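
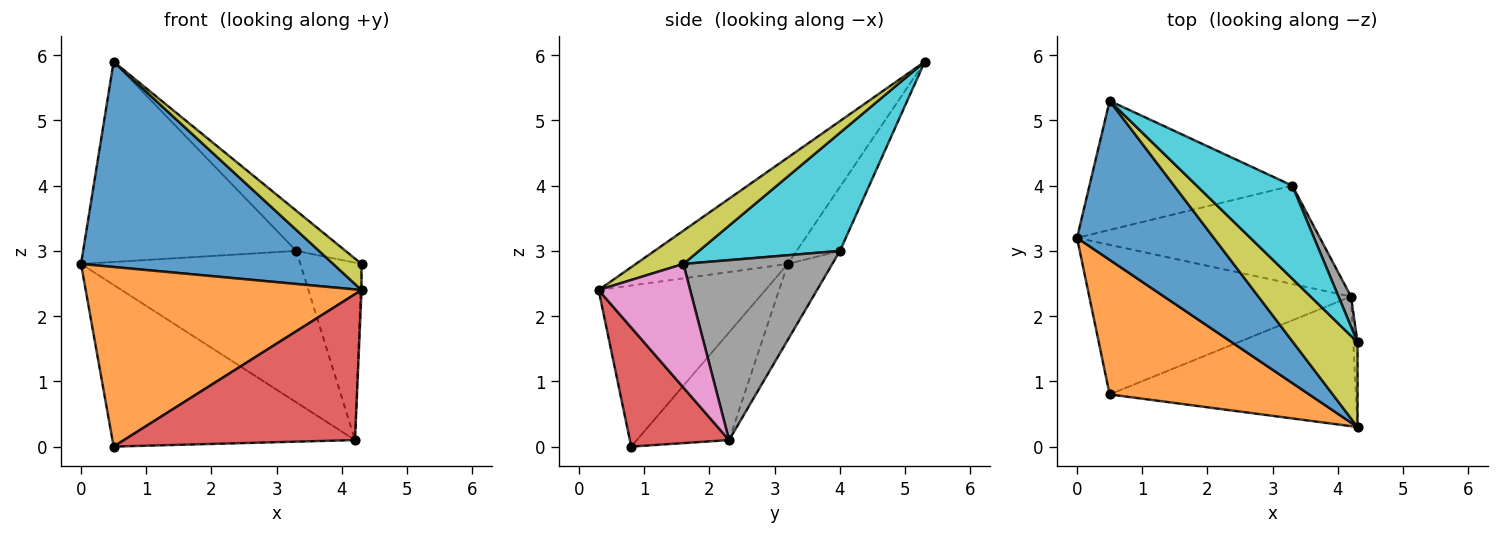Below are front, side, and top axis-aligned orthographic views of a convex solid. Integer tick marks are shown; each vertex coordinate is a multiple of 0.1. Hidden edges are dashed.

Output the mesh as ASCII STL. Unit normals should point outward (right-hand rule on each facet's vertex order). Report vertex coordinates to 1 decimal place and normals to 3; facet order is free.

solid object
 facet normal -0.430 -0.714 0.553
  outer loop
   vertex 0.5 5.3 5.9
   vertex 0.0 3.2 2.8
   vertex 4.3 0.3 2.4
  endloop
 endfacet
 facet normal -0.436 -0.720 0.540
  outer loop
   vertex 0.5 0.8 0.0
   vertex 4.3 0.3 2.4
   vertex 0.0 3.2 2.8
  endloop
 endfacet
 facet normal -0.269 0.707 -0.654
  outer loop
   vertex 4.2 2.3 0.1
   vertex 0.5 0.8 0.0
   vertex 0.0 3.2 2.8
  endloop
 endfacet
 facet normal 0.306 -0.712 -0.632
  outer loop
   vertex 4.2 2.3 0.1
   vertex 4.3 0.3 2.4
   vertex 0.5 0.8 0.0
  endloop
 endfacet
 facet normal -0.168 0.828 -0.534
  outer loop
   vertex 3.3 4.0 3.0
   vertex 0.0 3.2 2.8
   vertex 0.5 5.3 5.9
  endloop
 endfacet
 facet normal -0.168 0.827 -0.537
  outer loop
   vertex 3.3 4.0 3.0
   vertex 4.2 2.3 0.1
   vertex 0.0 3.2 2.8
  endloop
 endfacet
 facet normal 0.999 0.011 -0.034
  outer loop
   vertex 4.3 1.6 2.8
   vertex 4.3 0.3 2.4
   vertex 4.2 2.3 0.1
  endloop
 endfacet
 facet normal 0.923 0.379 0.064
  outer loop
   vertex 4.3 1.6 2.8
   vertex 4.2 2.3 0.1
   vertex 3.3 4.0 3.0
  endloop
 endfacet
 facet normal 0.442 -0.264 0.857
  outer loop
   vertex 4.3 1.6 2.8
   vertex 0.5 5.3 5.9
   vertex 4.3 0.3 2.4
  endloop
 endfacet
 facet normal 0.750 0.262 0.607
  outer loop
   vertex 4.3 1.6 2.8
   vertex 3.3 4.0 3.0
   vertex 0.5 5.3 5.9
  endloop
 endfacet
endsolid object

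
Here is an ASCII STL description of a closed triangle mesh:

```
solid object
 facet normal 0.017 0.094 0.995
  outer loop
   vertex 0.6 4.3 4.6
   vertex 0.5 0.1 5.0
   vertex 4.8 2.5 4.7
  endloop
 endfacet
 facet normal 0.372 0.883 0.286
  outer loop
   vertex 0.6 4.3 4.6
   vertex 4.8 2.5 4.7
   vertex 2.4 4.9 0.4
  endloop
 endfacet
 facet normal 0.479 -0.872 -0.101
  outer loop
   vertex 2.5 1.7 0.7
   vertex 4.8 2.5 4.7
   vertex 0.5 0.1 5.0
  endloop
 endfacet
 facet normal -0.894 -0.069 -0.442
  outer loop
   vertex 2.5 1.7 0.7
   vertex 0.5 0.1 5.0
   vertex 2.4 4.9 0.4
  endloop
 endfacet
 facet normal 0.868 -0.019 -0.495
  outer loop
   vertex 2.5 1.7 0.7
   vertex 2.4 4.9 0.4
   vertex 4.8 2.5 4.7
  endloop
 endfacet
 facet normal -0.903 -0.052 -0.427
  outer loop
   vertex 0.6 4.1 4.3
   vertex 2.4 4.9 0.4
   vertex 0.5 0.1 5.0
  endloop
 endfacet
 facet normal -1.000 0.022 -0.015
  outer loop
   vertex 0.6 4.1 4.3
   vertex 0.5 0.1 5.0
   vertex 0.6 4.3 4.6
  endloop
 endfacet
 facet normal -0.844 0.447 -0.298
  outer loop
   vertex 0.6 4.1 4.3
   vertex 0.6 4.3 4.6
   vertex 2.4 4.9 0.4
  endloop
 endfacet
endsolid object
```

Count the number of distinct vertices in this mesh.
6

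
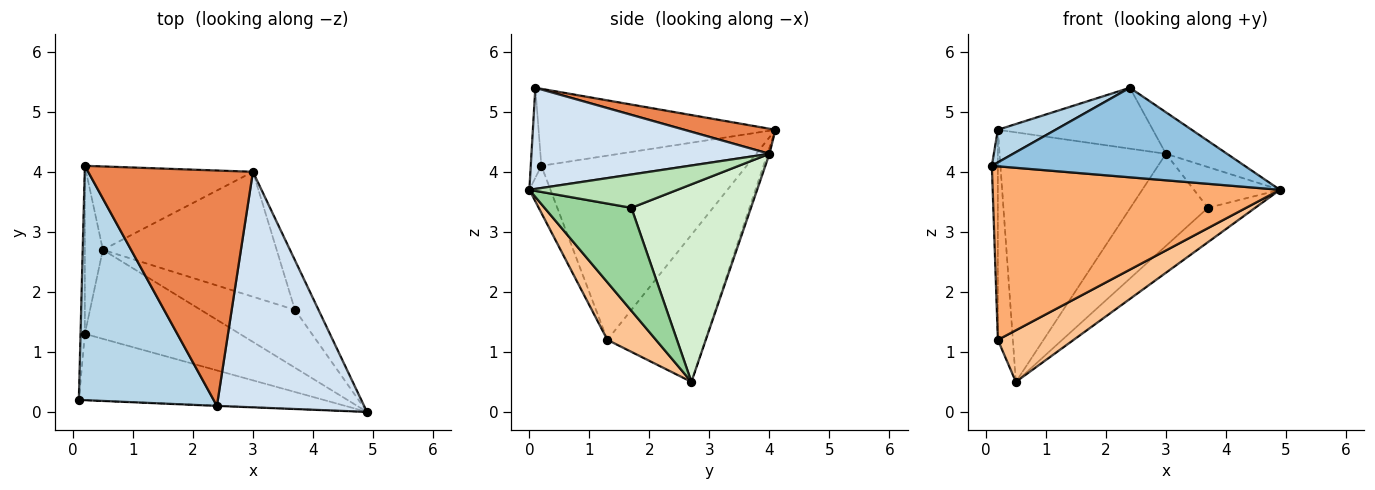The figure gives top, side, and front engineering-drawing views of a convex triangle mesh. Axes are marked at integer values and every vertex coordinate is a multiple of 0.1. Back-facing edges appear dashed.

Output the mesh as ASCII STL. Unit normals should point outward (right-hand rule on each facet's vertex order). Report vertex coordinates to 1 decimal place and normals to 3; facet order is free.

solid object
 facet normal -0.011 0.948 -0.317
  outer loop
   vertex 3.0 4.0 4.3
   vertex 0.5 2.7 0.5
   vertex 0.2 4.1 4.7
  endloop
 endfacet
 facet normal -0.042 -0.999 -0.003
  outer loop
   vertex 2.4 0.1 5.4
   vertex 0.1 0.2 4.1
   vertex 4.9 0.0 3.7
  endloop
 endfacet
 facet normal -0.492 -0.120 0.862
  outer loop
   vertex 2.4 0.1 5.4
   vertex 0.2 4.1 4.7
   vertex 0.1 0.2 4.1
  endloop
 endfacet
 facet normal 0.560 0.144 0.816
  outer loop
   vertex 2.4 0.1 5.4
   vertex 4.9 0.0 3.7
   vertex 3.0 4.0 4.3
  endloop
 endfacet
 facet normal 0.146 0.248 0.958
  outer loop
   vertex 2.4 0.1 5.4
   vertex 3.0 4.0 4.3
   vertex 0.2 4.1 4.7
  endloop
 endfacet
 facet normal -0.068 -0.932 -0.356
  outer loop
   vertex 0.2 1.3 1.2
   vertex 4.9 0.0 3.7
   vertex 0.1 0.2 4.1
  endloop
 endfacet
 facet normal 0.306 -0.477 -0.824
  outer loop
   vertex 0.2 1.3 1.2
   vertex 0.5 2.7 0.5
   vertex 4.9 0.0 3.7
  endloop
 endfacet
 facet normal -0.999 0.029 -0.023
  outer loop
   vertex 0.2 1.3 1.2
   vertex 0.1 0.2 4.1
   vertex 0.2 4.1 4.7
  endloop
 endfacet
 facet normal -0.981 0.150 -0.120
  outer loop
   vertex 0.2 1.3 1.2
   vertex 0.2 4.1 4.7
   vertex 0.5 2.7 0.5
  endloop
 endfacet
 facet normal 0.684 0.373 -0.627
  outer loop
   vertex 3.7 1.7 3.4
   vertex 4.9 0.0 3.7
   vertex 0.5 2.7 0.5
  endloop
 endfacet
 facet normal 0.738 0.429 -0.522
  outer loop
   vertex 3.7 1.7 3.4
   vertex 3.0 4.0 4.3
   vertex 4.9 0.0 3.7
  endloop
 endfacet
 facet normal 0.675 0.438 -0.594
  outer loop
   vertex 3.7 1.7 3.4
   vertex 0.5 2.7 0.5
   vertex 3.0 4.0 4.3
  endloop
 endfacet
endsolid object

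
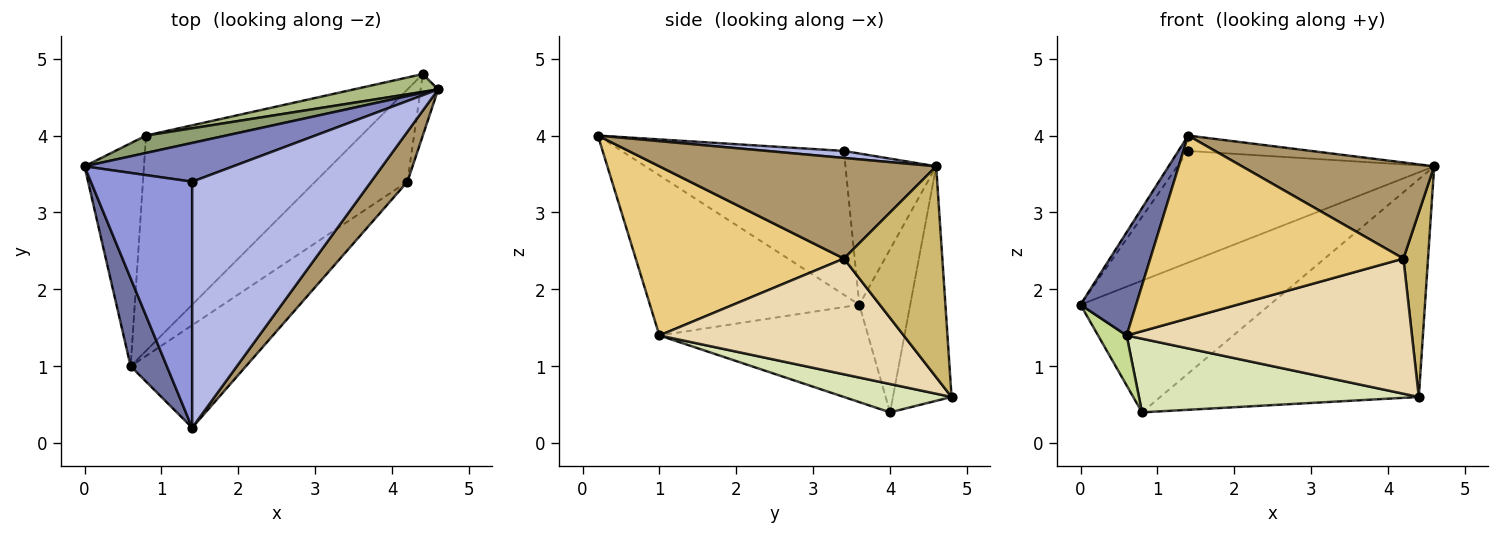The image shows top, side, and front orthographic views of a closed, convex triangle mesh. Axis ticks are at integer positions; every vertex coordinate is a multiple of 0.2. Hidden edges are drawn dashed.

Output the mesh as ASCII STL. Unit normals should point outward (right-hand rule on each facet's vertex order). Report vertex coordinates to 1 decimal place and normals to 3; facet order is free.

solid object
 facet normal -0.944 -0.251 0.213
  outer loop
   vertex 0.6 1.0 1.4
   vertex 1.4 0.2 4.0
   vertex 0.0 3.6 1.8
  endloop
 endfacet
 facet normal -0.317 0.896 0.311
  outer loop
   vertex 1.4 3.4 3.8
   vertex 4.6 4.6 3.6
   vertex 0.0 3.6 1.8
  endloop
 endfacet
 facet normal -0.817 0.036 0.576
  outer loop
   vertex 1.4 3.4 3.8
   vertex 0.0 3.6 1.8
   vertex 1.4 0.2 4.0
  endloop
 endfacet
 facet normal 0.039 0.062 0.997
  outer loop
   vertex 1.4 3.4 3.8
   vertex 1.4 0.2 4.0
   vertex 4.6 4.6 3.6
  endloop
 endfacet
 facet normal -0.258 0.958 0.126
  outer loop
   vertex 0.8 4.0 0.4
   vertex 0.0 3.6 1.8
   vertex 4.6 4.6 3.6
  endloop
 endfacet
 facet normal -0.220 0.972 0.080
  outer loop
   vertex 0.8 4.0 0.4
   vertex 4.6 4.6 3.6
   vertex 4.4 4.8 0.6
  endloop
 endfacet
 facet normal -0.848 -0.116 -0.518
  outer loop
   vertex 0.8 4.0 0.4
   vertex 0.6 1.0 1.4
   vertex 0.0 3.6 1.8
  endloop
 endfacet
 facet normal 0.124 -0.321 -0.939
  outer loop
   vertex 0.8 4.0 0.4
   vertex 4.4 4.8 0.6
   vertex 0.6 1.0 1.4
  endloop
 endfacet
 facet normal 0.787 -0.547 0.284
  outer loop
   vertex 4.2 3.4 2.4
   vertex 4.6 4.6 3.6
   vertex 1.4 0.2 4.0
  endloop
 endfacet
 facet normal 0.967 -0.242 -0.081
  outer loop
   vertex 4.2 3.4 2.4
   vertex 4.4 4.8 0.6
   vertex 4.6 4.6 3.6
  endloop
 endfacet
 facet normal 0.583 -0.709 -0.397
  outer loop
   vertex 4.2 3.4 2.4
   vertex 1.4 0.2 4.0
   vertex 0.6 1.0 1.4
  endloop
 endfacet
 facet normal 0.577 -0.674 -0.460
  outer loop
   vertex 4.2 3.4 2.4
   vertex 0.6 1.0 1.4
   vertex 4.4 4.8 0.6
  endloop
 endfacet
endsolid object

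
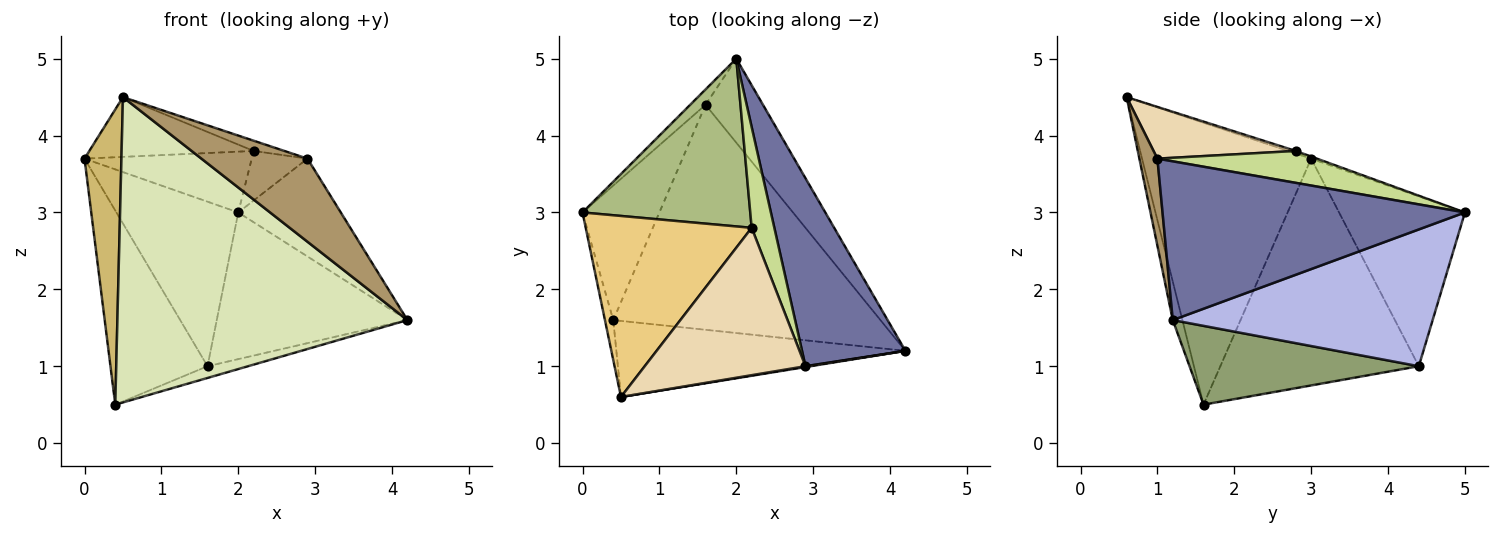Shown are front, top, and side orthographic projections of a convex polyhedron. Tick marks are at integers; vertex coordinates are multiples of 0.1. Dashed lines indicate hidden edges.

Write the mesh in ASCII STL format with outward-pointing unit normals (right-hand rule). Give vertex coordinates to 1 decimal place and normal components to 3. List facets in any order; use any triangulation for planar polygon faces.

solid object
 facet normal 0.806 0.273 0.525
  outer loop
   vertex 2.9 1.0 3.7
   vertex 4.2 1.2 1.6
   vertex 2.0 5.0 3.0
  endloop
 endfacet
 facet normal -0.717 0.694 -0.065
  outer loop
   vertex 1.6 4.4 1.0
   vertex 0.0 3.0 3.7
   vertex 2.0 5.0 3.0
  endloop
 endfacet
 facet normal -0.859 0.420 -0.291
  outer loop
   vertex 1.6 4.4 1.0
   vertex 0.4 1.6 0.5
   vertex 0.0 3.0 3.7
  endloop
 endfacet
 facet normal 0.764 0.560 -0.321
  outer loop
   vertex 1.6 4.4 1.0
   vertex 2.0 5.0 3.0
   vertex 4.2 1.2 1.6
  endloop
 endfacet
 facet normal 0.283 0.050 -0.958
  outer loop
   vertex 1.6 4.4 1.0
   vertex 4.2 1.2 1.6
   vertex 0.4 1.6 0.5
  endloop
 endfacet
 facet normal -0.012 0.341 0.940
  outer loop
   vertex 2.2 2.8 3.8
   vertex 2.0 5.0 3.0
   vertex 0.0 3.0 3.7
  endloop
 endfacet
 facet normal 0.784 0.274 0.557
  outer loop
   vertex 2.2 2.8 3.8
   vertex 2.9 1.0 3.7
   vertex 2.0 5.0 3.0
  endloop
 endfacet
 facet normal -0.032 -0.970 -0.242
  outer loop
   vertex 0.5 0.6 4.5
   vertex 0.4 1.6 0.5
   vertex 4.2 1.2 1.6
  endloop
 endfacet
 facet normal 0.168 -0.986 0.010
  outer loop
   vertex 0.5 0.6 4.5
   vertex 4.2 1.2 1.6
   vertex 2.9 1.0 3.7
  endloop
 endfacet
 facet normal -0.977 -0.213 -0.029
  outer loop
   vertex 0.5 0.6 4.5
   vertex 0.0 3.0 3.7
   vertex 0.4 1.6 0.5
  endloop
 endfacet
 facet normal -0.015 0.313 0.949
  outer loop
   vertex 0.5 0.6 4.5
   vertex 2.2 2.8 3.8
   vertex 0.0 3.0 3.7
  endloop
 endfacet
 facet normal 0.306 0.066 0.950
  outer loop
   vertex 0.5 0.6 4.5
   vertex 2.9 1.0 3.7
   vertex 2.2 2.8 3.8
  endloop
 endfacet
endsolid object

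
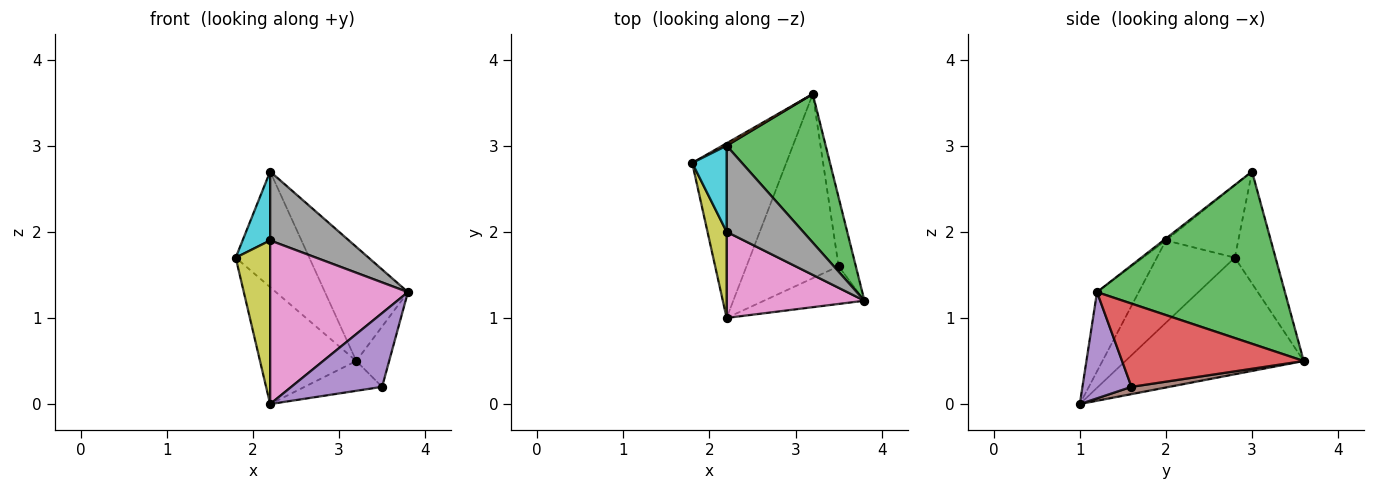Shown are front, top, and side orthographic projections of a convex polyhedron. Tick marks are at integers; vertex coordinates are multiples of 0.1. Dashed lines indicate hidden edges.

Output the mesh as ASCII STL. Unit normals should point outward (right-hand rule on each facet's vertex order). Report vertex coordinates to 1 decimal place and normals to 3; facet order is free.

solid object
 facet normal -0.718 0.387 -0.579
  outer loop
   vertex 2.2 1.0 0.0
   vertex 1.8 2.8 1.7
   vertex 3.2 3.6 0.5
  endloop
 endfacet
 facet normal -0.484 0.875 0.019
  outer loop
   vertex 2.2 3.0 2.7
   vertex 3.2 3.6 0.5
   vertex 1.8 2.8 1.7
  endloop
 endfacet
 facet normal 0.810 0.358 0.466
  outer loop
   vertex 2.2 3.0 2.7
   vertex 3.8 1.2 1.3
   vertex 3.2 3.6 0.5
  endloop
 endfacet
 facet normal 0.964 0.175 -0.199
  outer loop
   vertex 3.5 1.6 0.2
   vertex 3.2 3.6 0.5
   vertex 3.8 1.2 1.3
  endloop
 endfacet
 facet normal 0.433 -0.802 -0.410
  outer loop
   vertex 3.5 1.6 0.2
   vertex 3.8 1.2 1.3
   vertex 2.2 1.0 0.0
  endloop
 endfacet
 facet normal 0.078 0.159 -0.984
  outer loop
   vertex 3.5 1.6 0.2
   vertex 2.2 1.0 0.0
   vertex 3.2 3.6 0.5
  endloop
 endfacet
 facet normal -0.259 -0.855 0.450
  outer loop
   vertex 2.2 2.0 1.9
   vertex 2.2 1.0 0.0
   vertex 3.8 1.2 1.3
  endloop
 endfacet
 facet normal -0.020 -0.625 0.781
  outer loop
   vertex 2.2 2.0 1.9
   vertex 3.8 1.2 1.3
   vertex 2.2 3.0 2.7
  endloop
 endfacet
 facet normal -0.895 -0.395 0.208
  outer loop
   vertex 2.2 2.0 1.9
   vertex 1.8 2.8 1.7
   vertex 2.2 1.0 0.0
  endloop
 endfacet
 facet normal -0.854 -0.325 0.407
  outer loop
   vertex 2.2 2.0 1.9
   vertex 2.2 3.0 2.7
   vertex 1.8 2.8 1.7
  endloop
 endfacet
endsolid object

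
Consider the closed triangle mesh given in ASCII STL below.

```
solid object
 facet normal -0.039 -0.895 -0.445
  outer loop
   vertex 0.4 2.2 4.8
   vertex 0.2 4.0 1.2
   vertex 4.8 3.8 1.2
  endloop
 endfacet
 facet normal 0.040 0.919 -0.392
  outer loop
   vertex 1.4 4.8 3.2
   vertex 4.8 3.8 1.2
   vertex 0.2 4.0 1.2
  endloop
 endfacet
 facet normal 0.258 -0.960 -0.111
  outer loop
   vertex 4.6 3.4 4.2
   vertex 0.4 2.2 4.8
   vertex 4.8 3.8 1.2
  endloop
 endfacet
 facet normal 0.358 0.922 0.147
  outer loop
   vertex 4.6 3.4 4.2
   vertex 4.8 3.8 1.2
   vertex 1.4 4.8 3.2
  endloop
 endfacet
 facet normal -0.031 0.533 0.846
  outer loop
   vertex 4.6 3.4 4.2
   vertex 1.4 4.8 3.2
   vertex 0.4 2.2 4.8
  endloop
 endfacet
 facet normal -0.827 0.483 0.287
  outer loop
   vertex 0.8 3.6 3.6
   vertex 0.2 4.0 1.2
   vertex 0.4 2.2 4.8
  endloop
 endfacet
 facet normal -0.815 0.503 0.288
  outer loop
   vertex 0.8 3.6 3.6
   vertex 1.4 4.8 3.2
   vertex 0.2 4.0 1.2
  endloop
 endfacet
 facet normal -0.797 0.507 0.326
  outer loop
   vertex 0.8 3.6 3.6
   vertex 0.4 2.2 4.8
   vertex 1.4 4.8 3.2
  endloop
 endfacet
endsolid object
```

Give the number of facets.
8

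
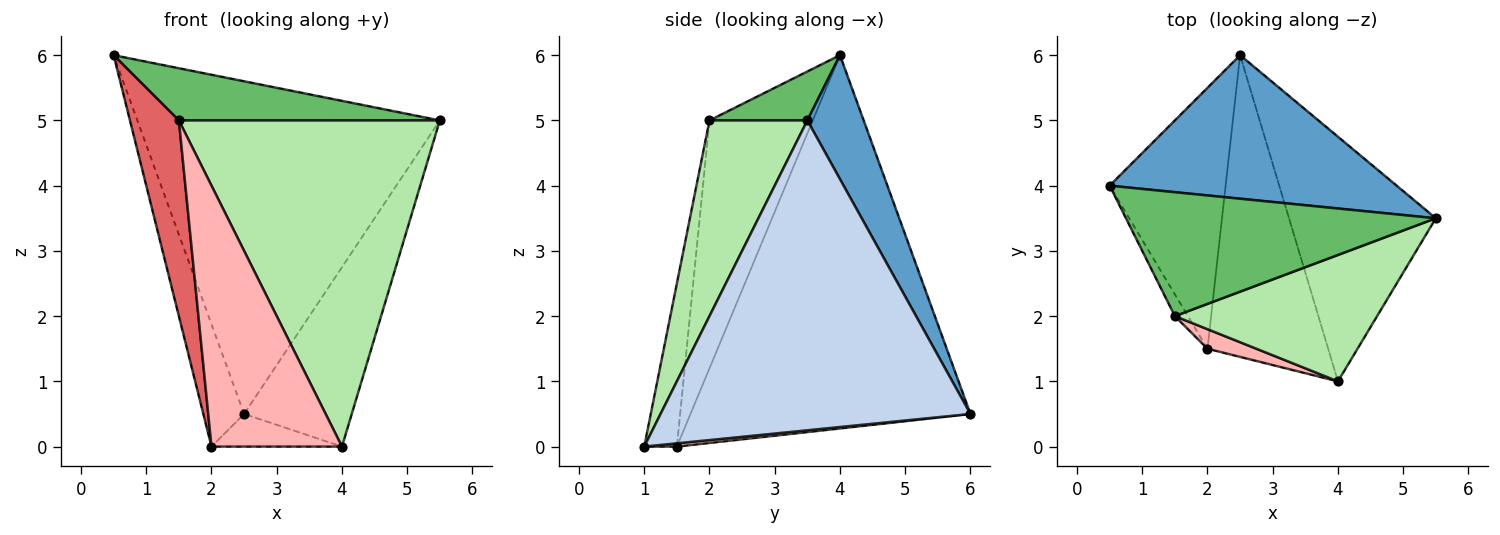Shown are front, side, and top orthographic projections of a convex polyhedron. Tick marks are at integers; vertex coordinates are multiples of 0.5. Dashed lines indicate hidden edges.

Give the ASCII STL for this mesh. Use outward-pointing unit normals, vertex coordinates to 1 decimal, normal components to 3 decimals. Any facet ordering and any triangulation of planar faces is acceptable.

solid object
 facet normal 0.169 0.905 0.390
  outer loop
   vertex 2.5 6.0 0.5
   vertex 0.5 4.0 6.0
   vertex 5.5 3.5 5.0
  endloop
 endfacet
 facet normal 0.862 0.300 -0.408
  outer loop
   vertex 2.5 6.0 0.5
   vertex 5.5 3.5 5.0
   vertex 4.0 1.0 0.0
  endloop
 endfacet
 facet normal -0.946 0.138 -0.294
  outer loop
   vertex 2.0 1.5 0.0
   vertex 0.5 4.0 6.0
   vertex 2.5 6.0 0.5
  endloop
 endfacet
 facet normal 0.027 0.107 -0.994
  outer loop
   vertex 2.0 1.5 0.0
   vertex 2.5 6.0 0.5
   vertex 4.0 1.0 0.0
  endloop
 endfacet
 facet normal 0.144 -0.384 0.912
  outer loop
   vertex 1.5 2.0 5.0
   vertex 5.5 3.5 5.0
   vertex 0.5 4.0 6.0
  endloop
 endfacet
 facet normal 0.330 -0.880 0.341
  outer loop
   vertex 1.5 2.0 5.0
   vertex 4.0 1.0 0.0
   vertex 5.5 3.5 5.0
  endloop
 endfacet
 facet normal -0.903 -0.428 -0.048
  outer loop
   vertex 1.5 2.0 5.0
   vertex 0.5 4.0 6.0
   vertex 2.0 1.5 0.0
  endloop
 endfacet
 facet normal -0.242 -0.968 0.073
  outer loop
   vertex 1.5 2.0 5.0
   vertex 2.0 1.5 0.0
   vertex 4.0 1.0 0.0
  endloop
 endfacet
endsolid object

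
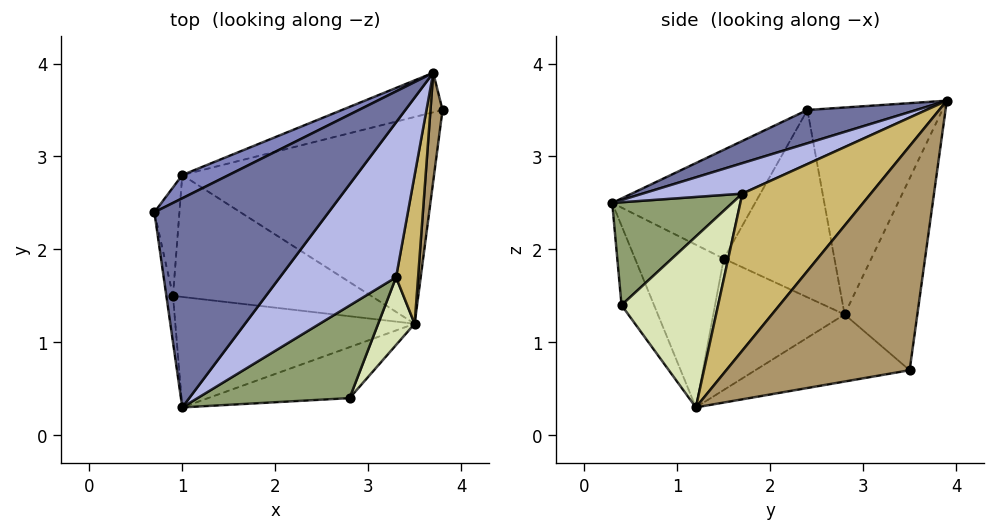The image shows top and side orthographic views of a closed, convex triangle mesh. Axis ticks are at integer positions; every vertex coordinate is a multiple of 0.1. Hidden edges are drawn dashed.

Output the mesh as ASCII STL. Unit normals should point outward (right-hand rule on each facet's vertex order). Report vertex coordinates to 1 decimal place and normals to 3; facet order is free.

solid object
 facet normal 0.172 -0.403 0.899
  outer loop
   vertex 3.7 3.9 3.6
   vertex 0.7 2.4 3.5
   vertex 1.0 0.3 2.5
  endloop
 endfacet
 facet normal -0.448 0.889 0.101
  outer loop
   vertex 1.0 2.8 1.3
   vertex 0.7 2.4 3.5
   vertex 3.7 3.9 3.6
  endloop
 endfacet
 facet normal -0.268 0.953 -0.141
  outer loop
   vertex 1.0 2.8 1.3
   vertex 3.7 3.9 3.6
   vertex 3.8 3.5 0.7
  endloop
 endfacet
 facet normal 0.228 -0.437 0.870
  outer loop
   vertex 3.3 1.7 2.6
   vertex 3.7 3.9 3.6
   vertex 1.0 0.3 2.5
  endloop
 endfacet
 facet normal 0.400 -0.700 0.591
  outer loop
   vertex 3.3 1.7 2.6
   vertex 1.0 0.3 2.5
   vertex 2.8 0.4 1.4
  endloop
 endfacet
 facet normal -0.388 -0.610 -0.691
  outer loop
   vertex 3.5 1.2 0.3
   vertex 2.8 0.4 1.4
   vertex 1.0 0.3 2.5
  endloop
 endfacet
 facet normal -0.252 0.198 -0.947
  outer loop
   vertex 3.5 1.2 0.3
   vertex 1.0 2.8 1.3
   vertex 3.8 3.5 0.7
  endloop
 endfacet
 facet normal 0.850 -0.494 0.181
  outer loop
   vertex 3.5 1.2 0.3
   vertex 3.3 1.7 2.6
   vertex 2.8 0.4 1.4
  endloop
 endfacet
 facet normal 0.989 -0.138 0.053
  outer loop
   vertex 3.5 1.2 0.3
   vertex 3.8 3.5 0.7
   vertex 3.7 3.9 3.6
  endloop
 endfacet
 facet normal 0.962 -0.236 0.135
  outer loop
   vertex 3.5 1.2 0.3
   vertex 3.7 3.9 3.6
   vertex 3.3 1.7 2.6
  endloop
 endfacet
 facet normal -0.511 -0.418 -0.751
  outer loop
   vertex 0.9 1.5 1.9
   vertex 3.5 1.2 0.3
   vertex 1.0 0.3 2.5
  endloop
 endfacet
 facet normal -0.523 -0.324 -0.789
  outer loop
   vertex 0.9 1.5 1.9
   vertex 1.0 2.8 1.3
   vertex 3.5 1.2 0.3
  endloop
 endfacet
 facet normal -0.992 -0.113 -0.060
  outer loop
   vertex 0.9 1.5 1.9
   vertex 1.0 0.3 2.5
   vertex 0.7 2.4 3.5
  endloop
 endfacet
 facet normal -0.991 0.015 -0.132
  outer loop
   vertex 0.9 1.5 1.9
   vertex 0.7 2.4 3.5
   vertex 1.0 2.8 1.3
  endloop
 endfacet
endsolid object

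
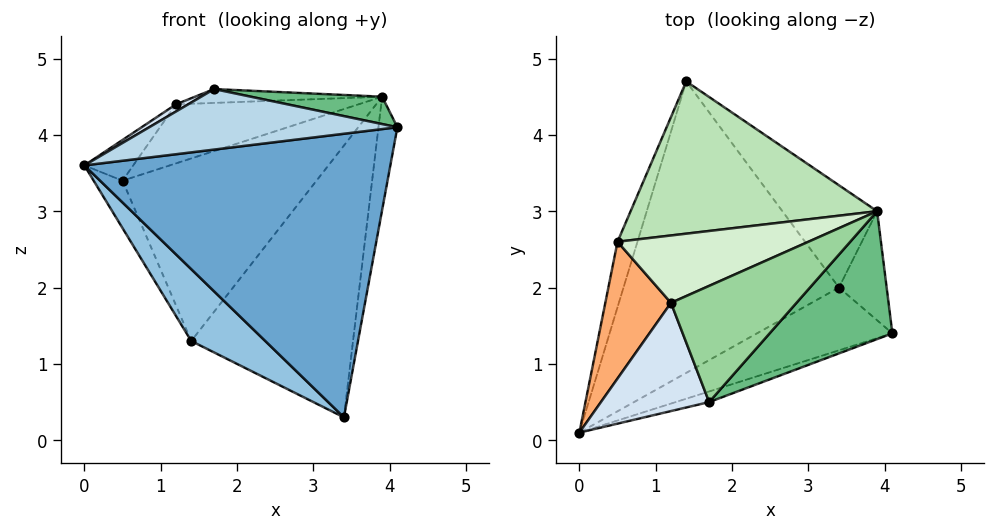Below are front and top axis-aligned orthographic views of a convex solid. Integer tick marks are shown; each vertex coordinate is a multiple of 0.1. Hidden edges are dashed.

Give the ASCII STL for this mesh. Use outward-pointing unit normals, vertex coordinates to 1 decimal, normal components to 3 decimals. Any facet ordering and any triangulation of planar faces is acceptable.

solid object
 facet normal 0.318 -0.926 -0.205
  outer loop
   vertex 3.4 2.0 0.3
   vertex 4.1 1.4 4.1
   vertex 0.0 0.1 3.6
  endloop
 endfacet
 facet normal -0.629 -0.186 -0.755
  outer loop
   vertex 3.4 2.0 0.3
   vertex 0.0 0.1 3.6
   vertex 1.4 4.7 1.3
  endloop
 endfacet
 facet normal 0.316 -0.934 -0.164
  outer loop
   vertex 1.7 0.5 4.6
   vertex 0.0 0.1 3.6
   vertex 4.1 1.4 4.1
  endloop
 endfacet
 facet normal -0.496 -0.058 0.866
  outer loop
   vertex 1.7 0.5 4.6
   vertex 1.2 1.8 4.4
   vertex 0.0 0.1 3.6
  endloop
 endfacet
 facet normal -0.956 0.172 -0.238
  outer loop
   vertex 0.5 2.6 3.4
   vertex 1.4 4.7 1.3
   vertex 0.0 0.1 3.6
  endloop
 endfacet
 facet normal -0.722 0.197 0.663
  outer loop
   vertex 0.5 2.6 3.4
   vertex 0.0 0.1 3.6
   vertex 1.2 1.8 4.4
  endloop
 endfacet
 facet normal 0.975 0.160 -0.154
  outer loop
   vertex 3.9 3.0 4.5
   vertex 4.1 1.4 4.1
   vertex 3.4 2.0 0.3
  endloop
 endfacet
 facet normal 0.736 0.634 -0.238
  outer loop
   vertex 3.9 3.0 4.5
   vertex 3.4 2.0 0.3
   vertex 1.4 4.7 1.3
  endloop
 endfacet
 facet normal 0.272 -0.201 0.941
  outer loop
   vertex 3.9 3.0 4.5
   vertex 1.7 0.5 4.6
   vertex 4.1 1.4 4.1
  endloop
 endfacet
 facet normal -0.089 0.118 0.989
  outer loop
   vertex 3.9 3.0 4.5
   vertex 1.2 1.8 4.4
   vertex 1.7 0.5 4.6
  endloop
 endfacet
 facet normal -0.285 0.736 0.614
  outer loop
   vertex 3.9 3.0 4.5
   vertex 1.4 4.7 1.3
   vertex 0.5 2.6 3.4
  endloop
 endfacet
 facet normal -0.305 0.628 0.716
  outer loop
   vertex 3.9 3.0 4.5
   vertex 0.5 2.6 3.4
   vertex 1.2 1.8 4.4
  endloop
 endfacet
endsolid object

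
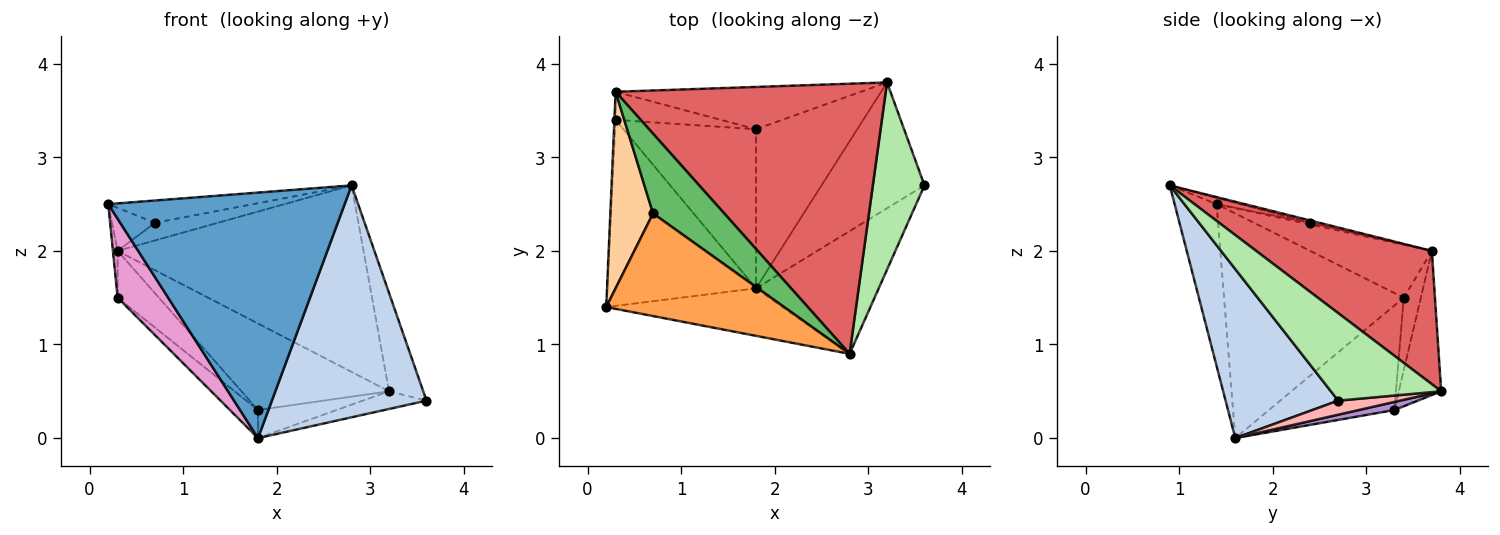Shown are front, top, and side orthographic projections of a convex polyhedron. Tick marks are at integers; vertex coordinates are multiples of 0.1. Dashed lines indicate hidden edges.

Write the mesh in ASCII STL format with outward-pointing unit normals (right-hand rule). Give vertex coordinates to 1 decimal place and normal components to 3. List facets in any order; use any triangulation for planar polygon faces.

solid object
 facet normal -0.172 -0.967 -0.187
  outer loop
   vertex 1.8 1.6 0.0
   vertex 2.8 0.9 2.7
   vertex 0.2 1.4 2.5
  endloop
 endfacet
 facet normal 0.541 -0.743 -0.393
  outer loop
   vertex 1.8 1.6 0.0
   vertex 3.6 2.7 0.4
   vertex 2.8 0.9 2.7
  endloop
 endfacet
 facet normal -0.034 0.212 0.977
  outer loop
   vertex 0.7 2.4 2.3
   vertex 0.2 1.4 2.5
   vertex 2.8 0.9 2.7
  endloop
 endfacet
 facet normal -0.037 0.214 0.976
  outer loop
   vertex 0.7 2.4 2.3
   vertex 0.3 3.7 2.0
   vertex 0.2 1.4 2.5
  endloop
 endfacet
 facet normal -0.032 0.215 0.976
  outer loop
   vertex 0.7 2.4 2.3
   vertex 2.8 0.9 2.7
   vertex 0.3 3.7 2.0
  endloop
 endfacet
 facet normal 0.832 0.258 0.491
  outer loop
   vertex 3.2 3.8 0.5
   vertex 2.8 0.9 2.7
   vertex 3.6 2.7 0.4
  endloop
 endfacet
 facet normal 0.376 0.526 0.762
  outer loop
   vertex 3.2 3.8 0.5
   vertex 0.3 3.7 2.0
   vertex 2.8 0.9 2.7
  endloop
 endfacet
 facet normal 0.134 0.138 -0.981
  outer loop
   vertex 3.2 3.8 0.5
   vertex 3.6 2.7 0.4
   vertex 1.8 1.6 0.0
  endloop
 endfacet
 facet normal 0.078 0.173 -0.982
  outer loop
   vertex 1.8 3.3 0.3
   vertex 3.2 3.8 0.5
   vertex 1.8 1.6 0.0
  endloop
 endfacet
 facet normal -0.250 0.870 -0.425
  outer loop
   vertex 1.8 3.3 0.3
   vertex 0.3 3.7 2.0
   vertex 3.2 3.8 0.5
  endloop
 endfacet
 facet normal -0.613 0.137 -0.778
  outer loop
   vertex 0.3 3.4 1.5
   vertex 1.8 3.3 0.3
   vertex 1.8 1.6 0.0
  endloop
 endfacet
 facet normal -0.334 0.808 -0.485
  outer loop
   vertex 0.3 3.4 1.5
   vertex 0.3 3.7 2.0
   vertex 1.8 3.3 0.3
  endloop
 endfacet
 facet normal -0.812 -0.228 -0.538
  outer loop
   vertex 0.3 3.4 1.5
   vertex 1.8 1.6 0.0
   vertex 0.2 1.4 2.5
  endloop
 endfacet
 facet normal -0.999 0.038 -0.023
  outer loop
   vertex 0.3 3.4 1.5
   vertex 0.2 1.4 2.5
   vertex 0.3 3.7 2.0
  endloop
 endfacet
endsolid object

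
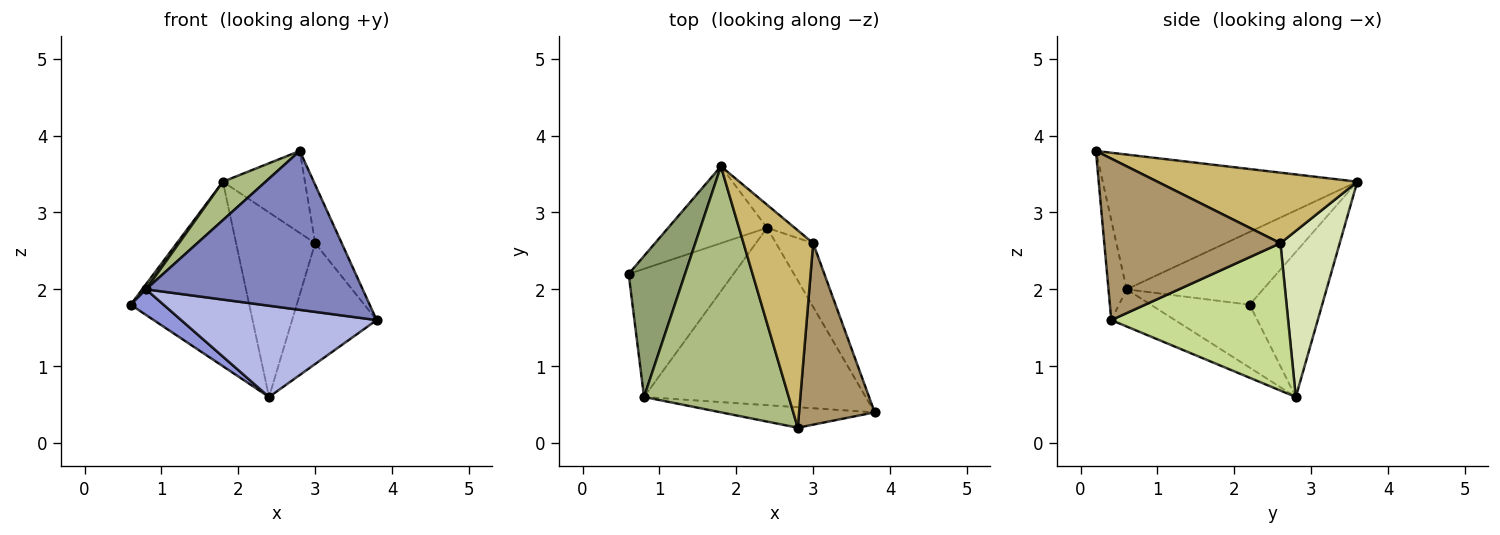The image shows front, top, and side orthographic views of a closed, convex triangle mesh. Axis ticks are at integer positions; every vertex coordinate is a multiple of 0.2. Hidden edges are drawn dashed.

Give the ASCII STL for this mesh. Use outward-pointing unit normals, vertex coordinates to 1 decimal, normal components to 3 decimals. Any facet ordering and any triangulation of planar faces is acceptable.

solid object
 facet normal -0.491 0.804 -0.335
  outer loop
   vertex 2.4 2.8 0.6
   vertex 0.6 2.2 1.8
   vertex 1.8 3.6 3.4
  endloop
 endfacet
 facet normal -0.083 -0.988 -0.128
  outer loop
   vertex 0.8 0.6 2.0
   vertex 3.8 0.4 1.6
   vertex 2.8 0.2 3.8
  endloop
 endfacet
 facet normal -0.507 -0.169 -0.845
  outer loop
   vertex 0.8 0.6 2.0
   vertex 0.6 2.2 1.8
   vertex 2.4 2.8 0.6
  endloop
 endfacet
 facet normal -0.147 -0.452 -0.880
  outer loop
   vertex 0.8 0.6 2.0
   vertex 2.4 2.8 0.6
   vertex 3.8 0.4 1.6
  endloop
 endfacet
 facet normal -0.790 -0.022 0.612
  outer loop
   vertex 0.8 0.6 2.0
   vertex 1.8 3.6 3.4
   vertex 0.6 2.2 1.8
  endloop
 endfacet
 facet normal -0.677 -0.114 0.727
  outer loop
   vertex 0.8 0.6 2.0
   vertex 2.8 0.2 3.8
   vertex 1.8 3.6 3.4
  endloop
 endfacet
 facet normal 0.880 0.421 -0.222
  outer loop
   vertex 3.0 2.6 2.6
   vertex 3.8 0.4 1.6
   vertex 2.4 2.8 0.6
  endloop
 endfacet
 facet normal 0.597 0.796 -0.100
  outer loop
   vertex 3.0 2.6 2.6
   vertex 2.4 2.8 0.6
   vertex 1.8 3.6 3.4
  endloop
 endfacet
 facet normal 0.897 0.135 0.420
  outer loop
   vertex 3.0 2.6 2.6
   vertex 2.8 0.2 3.8
   vertex 3.8 0.4 1.6
  endloop
 endfacet
 facet normal 0.683 0.280 0.674
  outer loop
   vertex 3.0 2.6 2.6
   vertex 1.8 3.6 3.4
   vertex 2.8 0.2 3.8
  endloop
 endfacet
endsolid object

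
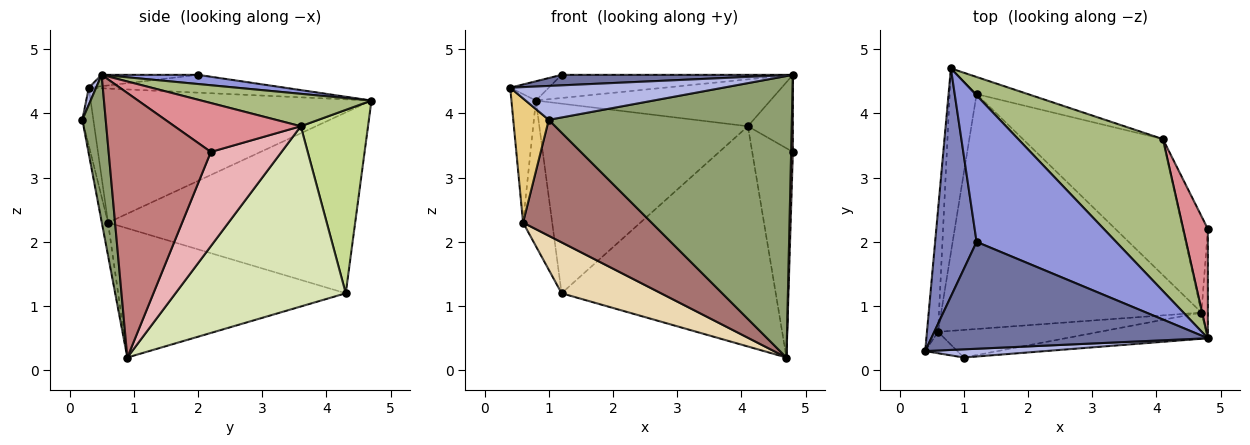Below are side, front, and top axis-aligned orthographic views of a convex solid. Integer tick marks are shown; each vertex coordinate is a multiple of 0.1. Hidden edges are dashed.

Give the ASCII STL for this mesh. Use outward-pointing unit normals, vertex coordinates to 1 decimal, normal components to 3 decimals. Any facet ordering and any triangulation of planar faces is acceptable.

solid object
 facet normal -0.041 -0.098 0.994
  outer loop
   vertex 1.2 2.0 4.6
   vertex 0.4 0.3 4.4
   vertex 4.8 0.5 4.6
  endloop
 endfacet
 facet normal -0.394 0.077 0.916
  outer loop
   vertex 1.2 2.0 4.6
   vertex 0.8 4.7 4.2
   vertex 0.4 0.3 4.4
  endloop
 endfacet
 facet normal 0.065 0.156 0.986
  outer loop
   vertex 1.2 2.0 4.6
   vertex 4.8 0.5 4.6
   vertex 0.8 4.7 4.2
  endloop
 endfacet
 facet normal 0.034 -0.972 0.235
  outer loop
   vertex 1.0 0.2 3.9
   vertex 4.8 0.5 4.6
   vertex 0.4 0.3 4.4
  endloop
 endfacet
 facet normal 0.095 -0.991 -0.092
  outer loop
   vertex 1.0 0.2 3.9
   vertex 4.7 0.9 0.2
   vertex 4.8 0.5 4.6
  endloop
 endfacet
 facet normal 0.209 0.288 0.934
  outer loop
   vertex 4.1 3.6 3.8
   vertex 0.8 4.7 4.2
   vertex 4.8 0.5 4.6
  endloop
 endfacet
 facet normal 0.306 0.948 -0.086
  outer loop
   vertex 4.1 3.6 3.8
   vertex 1.2 4.3 1.2
   vertex 0.8 4.7 4.2
  endloop
 endfacet
 facet normal 0.560 0.705 -0.435
  outer loop
   vertex 4.1 3.6 3.8
   vertex 4.7 0.9 0.2
   vertex 1.2 4.3 1.2
  endloop
 endfacet
 facet normal -0.993 0.087 -0.082
  outer loop
   vertex 0.6 0.6 2.3
   vertex 0.4 0.3 4.4
   vertex 0.8 4.7 4.2
  endloop
 endfacet
 facet normal -0.982 0.116 -0.146
  outer loop
   vertex 0.6 0.6 2.3
   vertex 0.8 4.7 4.2
   vertex 1.2 4.3 1.2
  endloop
 endfacet
 facet normal -0.292 -0.942 -0.162
  outer loop
   vertex 0.6 0.6 2.3
   vertex 1.0 0.2 3.9
   vertex 0.4 0.3 4.4
  endloop
 endfacet
 facet normal -0.436 -0.191 -0.879
  outer loop
   vertex 0.6 0.6 2.3
   vertex 1.2 4.3 1.2
   vertex 4.7 0.9 0.2
  endloop
 endfacet
 facet normal -0.047 -0.972 -0.231
  outer loop
   vertex 0.6 0.6 2.3
   vertex 4.7 0.9 0.2
   vertex 1.0 0.2 3.9
  endloop
 endfacet
 facet normal 1.000 -0.017 -0.024
  outer loop
   vertex 4.8 2.2 3.4
   vertex 4.8 0.5 4.6
   vertex 4.7 0.9 0.2
  endloop
 endfacet
 facet normal 0.851 0.303 0.429
  outer loop
   vertex 4.8 2.2 3.4
   vertex 4.1 3.6 3.8
   vertex 4.8 0.5 4.6
  endloop
 endfacet
 facet normal 0.845 0.486 -0.224
  outer loop
   vertex 4.8 2.2 3.4
   vertex 4.7 0.9 0.2
   vertex 4.1 3.6 3.8
  endloop
 endfacet
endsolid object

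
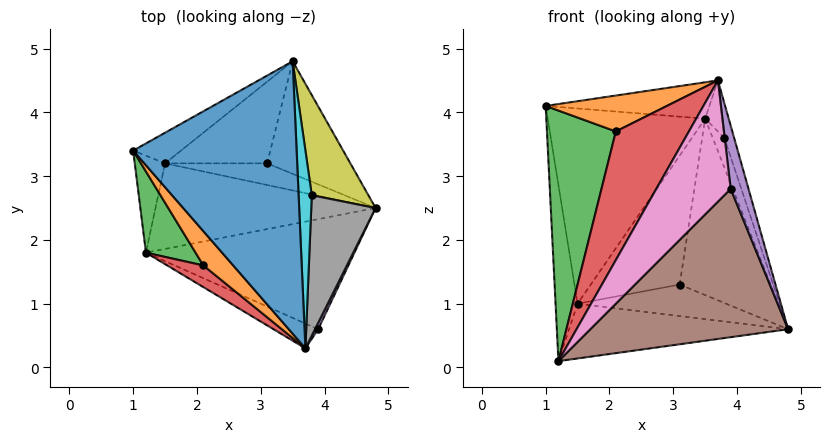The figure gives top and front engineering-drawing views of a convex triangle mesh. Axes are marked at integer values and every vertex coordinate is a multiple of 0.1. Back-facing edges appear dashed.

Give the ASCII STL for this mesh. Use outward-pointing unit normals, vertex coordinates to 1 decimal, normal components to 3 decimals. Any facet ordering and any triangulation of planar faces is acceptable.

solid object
 facet normal 0.005 0.132 0.991
  outer loop
   vertex 3.5 4.8 3.9
   vertex 1.0 3.4 4.1
   vertex 3.7 0.3 4.5
  endloop
 endfacet
 facet normal -0.682 -0.529 0.505
  outer loop
   vertex 2.1 1.6 3.7
   vertex 3.7 0.3 4.5
   vertex 1.0 3.4 4.1
  endloop
 endfacet
 facet normal -0.822 -0.541 0.175
  outer loop
   vertex 2.1 1.6 3.7
   vertex 1.0 3.4 4.1
   vertex 1.2 1.8 0.1
  endloop
 endfacet
 facet normal -0.662 -0.739 0.125
  outer loop
   vertex 2.1 1.6 3.7
   vertex 1.2 1.8 0.1
   vertex 3.7 0.3 4.5
  endloop
 endfacet
 facet normal 0.920 -0.390 0.039
  outer loop
   vertex 3.9 0.6 2.8
   vertex 4.8 2.5 0.6
   vertex 3.7 0.3 4.5
  endloop
 endfacet
 facet normal 0.232 -0.781 -0.580
  outer loop
   vertex 3.9 0.6 2.8
   vertex 1.2 1.8 0.1
   vertex 4.8 2.5 0.6
  endloop
 endfacet
 facet normal -0.229 -0.954 -0.195
  outer loop
   vertex 3.9 0.6 2.8
   vertex 3.7 0.3 4.5
   vertex 1.2 1.8 0.1
  endloop
 endfacet
 facet normal 0.947 0.077 0.311
  outer loop
   vertex 3.8 2.7 3.6
   vertex 3.7 0.3 4.5
   vertex 4.8 2.5 0.6
  endloop
 endfacet
 facet normal 0.947 0.091 0.309
  outer loop
   vertex 3.8 2.7 3.6
   vertex 4.8 2.5 0.6
   vertex 3.5 4.8 3.9
  endloop
 endfacet
 facet normal 0.938 0.086 0.334
  outer loop
   vertex 3.8 2.7 3.6
   vertex 3.5 4.8 3.9
   vertex 3.7 0.3 4.5
  endloop
 endfacet
 facet normal 0.012 0.539 -0.842
  outer loop
   vertex 1.5 3.2 1.0
   vertex 4.8 2.5 0.6
   vertex 1.2 1.8 0.1
  endloop
 endfacet
 facet normal -0.935 0.310 -0.171
  outer loop
   vertex 1.5 3.2 1.0
   vertex 1.2 1.8 0.1
   vertex 1.0 3.4 4.1
  endloop
 endfacet
 facet normal -0.492 0.860 -0.135
  outer loop
   vertex 1.5 3.2 1.0
   vertex 1.0 3.4 4.1
   vertex 3.5 4.8 3.9
  endloop
 endfacet
 facet normal 0.125 0.836 -0.534
  outer loop
   vertex 3.1 3.2 1.3
   vertex 3.5 4.8 3.9
   vertex 4.8 2.5 0.6
  endloop
 endfacet
 facet normal 0.106 0.820 -0.563
  outer loop
   vertex 3.1 3.2 1.3
   vertex 4.8 2.5 0.6
   vertex 1.5 3.2 1.0
  endloop
 endfacet
 facet normal 0.100 0.840 -0.533
  outer loop
   vertex 3.1 3.2 1.3
   vertex 1.5 3.2 1.0
   vertex 3.5 4.8 3.9
  endloop
 endfacet
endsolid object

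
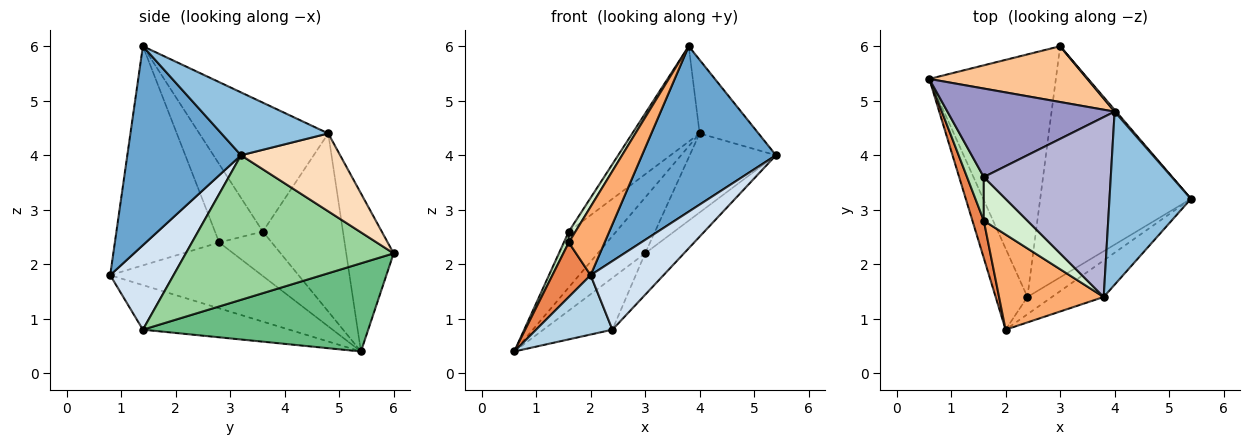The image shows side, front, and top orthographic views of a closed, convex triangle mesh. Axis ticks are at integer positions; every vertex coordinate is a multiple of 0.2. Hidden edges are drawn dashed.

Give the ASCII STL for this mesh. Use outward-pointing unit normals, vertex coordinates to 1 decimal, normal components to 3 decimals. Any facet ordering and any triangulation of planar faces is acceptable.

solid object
 facet normal 0.638 -0.752 -0.166
  outer loop
   vertex 3.8 1.4 6.0
   vertex 2.0 0.8 1.8
   vertex 5.4 3.2 4.0
  endloop
 endfacet
 facet normal 0.579 0.319 0.750
  outer loop
   vertex 4.0 4.8 4.4
   vertex 3.8 1.4 6.0
   vertex 5.4 3.2 4.0
  endloop
 endfacet
 facet normal -0.750 -0.391 -0.534
  outer loop
   vertex 2.4 1.4 0.8
   vertex 2.0 0.8 1.8
   vertex 0.6 5.4 0.4
  endloop
 endfacet
 facet normal 0.644 -0.741 -0.187
  outer loop
   vertex 2.4 1.4 0.8
   vertex 5.4 3.2 4.0
   vertex 2.0 0.8 1.8
  endloop
 endfacet
 facet normal -0.956 -0.241 0.165
  outer loop
   vertex 1.6 2.8 2.4
   vertex 0.6 5.4 0.4
   vertex 2.0 0.8 1.8
  endloop
 endfacet
 facet normal -0.862 -0.296 0.412
  outer loop
   vertex 1.6 2.8 2.4
   vertex 2.0 0.8 1.8
   vertex 3.8 1.4 6.0
  endloop
 endfacet
 facet normal -0.577 0.577 0.577
  outer loop
   vertex 3.0 6.0 2.2
   vertex 0.6 5.4 0.4
   vertex 4.0 4.8 4.4
  endloop
 endfacet
 facet normal 0.754 0.656 0.015
  outer loop
   vertex 3.0 6.0 2.2
   vertex 4.0 4.8 4.4
   vertex 5.4 3.2 4.0
  endloop
 endfacet
 facet normal 0.563 0.173 -0.808
  outer loop
   vertex 3.0 6.0 2.2
   vertex 2.4 1.4 0.8
   vertex 0.6 5.4 0.4
  endloop
 endfacet
 facet normal 0.686 0.128 -0.716
  outer loop
   vertex 3.0 6.0 2.2
   vertex 5.4 3.2 4.0
   vertex 2.4 1.4 0.8
  endloop
 endfacet
 facet normal -0.932 -0.088 0.352
  outer loop
   vertex 1.6 3.6 2.6
   vertex 0.6 5.4 0.4
   vertex 1.6 2.8 2.4
  endloop
 endfacet
 facet normal -0.867 -0.121 0.483
  outer loop
   vertex 1.6 3.6 2.6
   vertex 1.6 2.8 2.4
   vertex 3.8 1.4 6.0
  endloop
 endfacet
 facet normal -0.669 0.396 0.628
  outer loop
   vertex 1.6 3.6 2.6
   vertex 4.0 4.8 4.4
   vertex 0.6 5.4 0.4
  endloop
 endfacet
 facet normal -0.668 0.349 0.658
  outer loop
   vertex 1.6 3.6 2.6
   vertex 3.8 1.4 6.0
   vertex 4.0 4.8 4.4
  endloop
 endfacet
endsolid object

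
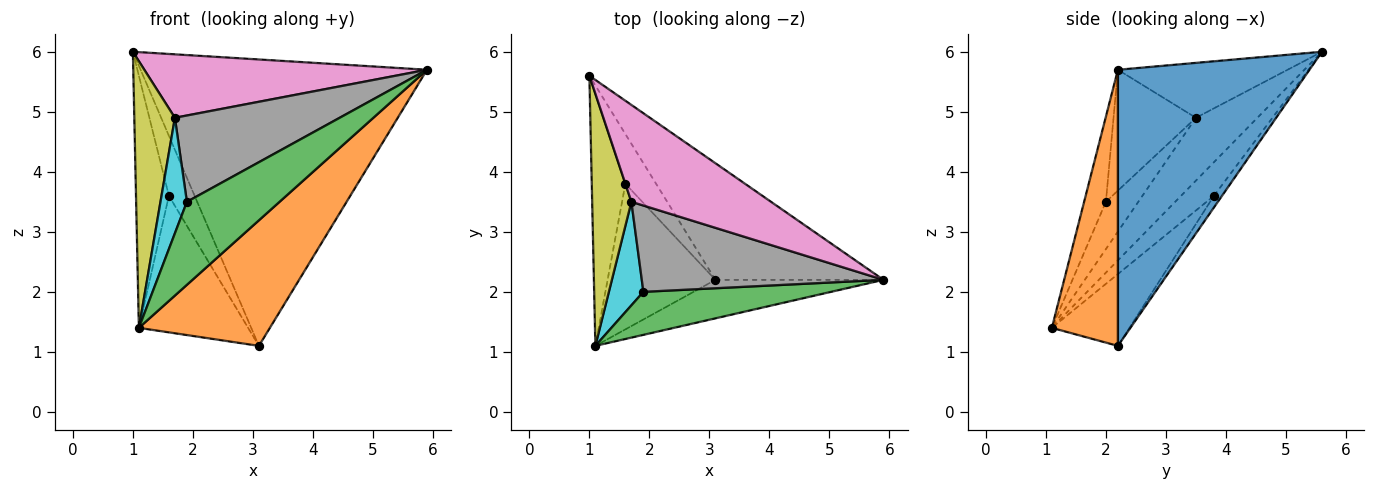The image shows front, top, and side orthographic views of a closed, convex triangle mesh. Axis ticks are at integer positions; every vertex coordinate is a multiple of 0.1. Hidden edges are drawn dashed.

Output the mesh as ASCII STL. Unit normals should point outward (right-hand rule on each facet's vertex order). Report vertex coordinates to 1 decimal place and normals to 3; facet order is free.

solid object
 facet normal 0.527 0.787 -0.321
  outer loop
   vertex 3.1 2.2 1.1
   vertex 1.0 5.6 6.0
   vertex 5.9 2.2 5.7
  endloop
 endfacet
 facet normal 0.434 -0.861 -0.264
  outer loop
   vertex 3.1 2.2 1.1
   vertex 5.9 2.2 5.7
   vertex 1.1 1.1 1.4
  endloop
 endfacet
 facet normal -0.204 -0.869 0.450
  outer loop
   vertex 1.9 2.0 3.5
   vertex 1.1 1.1 1.4
   vertex 5.9 2.2 5.7
  endloop
 endfacet
 facet normal -0.577 0.577 -0.577
  outer loop
   vertex 1.6 3.8 3.6
   vertex 1.1 1.1 1.4
   vertex 1.0 5.6 6.0
  endloop
 endfacet
 facet normal -0.235 0.748 -0.620
  outer loop
   vertex 1.6 3.8 3.6
   vertex 1.0 5.6 6.0
   vertex 3.1 2.2 1.1
  endloop
 endfacet
 facet normal -0.437 0.615 -0.656
  outer loop
   vertex 1.6 3.8 3.6
   vertex 3.1 2.2 1.1
   vertex 1.1 1.1 1.4
  endloop
 endfacet
 facet normal -0.312 -0.520 0.795
  outer loop
   vertex 1.7 3.5 4.9
   vertex 5.9 2.2 5.7
   vertex 1.0 5.6 6.0
  endloop
 endfacet
 facet normal -0.333 -0.667 0.667
  outer loop
   vertex 1.7 3.5 4.9
   vertex 1.9 2.0 3.5
   vertex 5.9 2.2 5.7
  endloop
 endfacet
 facet normal -0.740 -0.489 0.462
  outer loop
   vertex 1.7 3.5 4.9
   vertex 1.0 5.6 6.0
   vertex 1.1 1.1 1.4
  endloop
 endfacet
 facet normal -0.675 -0.550 0.493
  outer loop
   vertex 1.7 3.5 4.9
   vertex 1.1 1.1 1.4
   vertex 1.9 2.0 3.5
  endloop
 endfacet
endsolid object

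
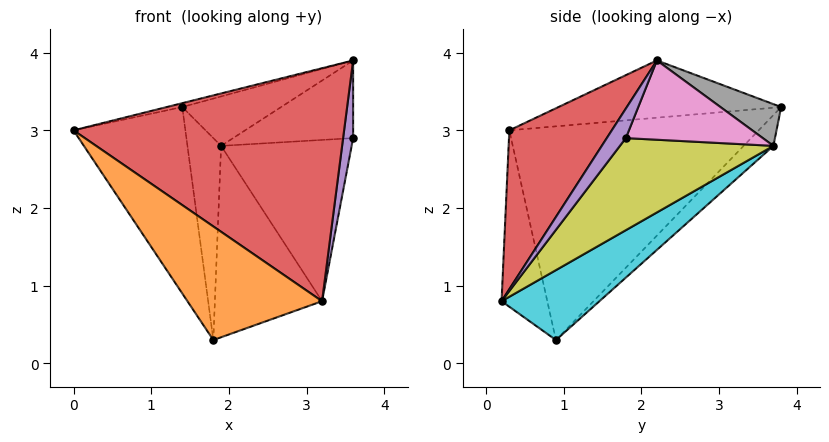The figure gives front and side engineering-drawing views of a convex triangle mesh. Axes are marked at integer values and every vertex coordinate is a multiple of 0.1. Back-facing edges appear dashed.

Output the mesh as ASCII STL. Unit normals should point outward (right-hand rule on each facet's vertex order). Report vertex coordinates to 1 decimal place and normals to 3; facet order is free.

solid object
 facet normal -0.810 0.364 -0.459
  outer loop
   vertex 1.8 0.9 0.3
   vertex 0.0 0.3 3.0
   vertex 1.4 3.8 3.3
  endloop
 endfacet
 facet normal -0.296 -0.871 -0.391
  outer loop
   vertex 3.2 0.2 0.8
   vertex 0.0 0.3 3.0
   vertex 1.8 0.9 0.3
  endloop
 endfacet
 facet normal -0.251 0.018 0.968
  outer loop
   vertex 3.6 2.2 3.9
   vertex 1.4 3.8 3.3
   vertex 0.0 0.3 3.0
  endloop
 endfacet
 facet normal 0.309 -0.817 0.487
  outer loop
   vertex 3.6 2.2 3.9
   vertex 0.0 0.3 3.0
   vertex 3.2 0.2 0.8
  endloop
 endfacet
 facet normal 0.870 -0.458 0.183
  outer loop
   vertex 3.6 2.2 3.9
   vertex 3.2 0.2 0.8
   vertex 3.6 1.8 2.9
  endloop
 endfacet
 facet normal -0.514 0.581 -0.631
  outer loop
   vertex 1.9 3.7 2.8
   vertex 1.8 0.9 0.3
   vertex 1.4 3.8 3.3
  endloop
 endfacet
 facet normal 0.727 0.637 -0.255
  outer loop
   vertex 1.9 3.7 2.8
   vertex 3.6 2.2 3.9
   vertex 3.6 1.8 2.9
  endloop
 endfacet
 facet normal 0.494 0.803 0.333
  outer loop
   vertex 1.9 3.7 2.8
   vertex 1.4 3.8 3.3
   vertex 3.6 2.2 3.9
  endloop
 endfacet
 facet normal 0.642 0.546 -0.538
  outer loop
   vertex 1.9 3.7 2.8
   vertex 3.6 1.8 2.9
   vertex 3.2 0.2 0.8
  endloop
 endfacet
 facet normal 0.513 0.562 -0.649
  outer loop
   vertex 1.9 3.7 2.8
   vertex 3.2 0.2 0.8
   vertex 1.8 0.9 0.3
  endloop
 endfacet
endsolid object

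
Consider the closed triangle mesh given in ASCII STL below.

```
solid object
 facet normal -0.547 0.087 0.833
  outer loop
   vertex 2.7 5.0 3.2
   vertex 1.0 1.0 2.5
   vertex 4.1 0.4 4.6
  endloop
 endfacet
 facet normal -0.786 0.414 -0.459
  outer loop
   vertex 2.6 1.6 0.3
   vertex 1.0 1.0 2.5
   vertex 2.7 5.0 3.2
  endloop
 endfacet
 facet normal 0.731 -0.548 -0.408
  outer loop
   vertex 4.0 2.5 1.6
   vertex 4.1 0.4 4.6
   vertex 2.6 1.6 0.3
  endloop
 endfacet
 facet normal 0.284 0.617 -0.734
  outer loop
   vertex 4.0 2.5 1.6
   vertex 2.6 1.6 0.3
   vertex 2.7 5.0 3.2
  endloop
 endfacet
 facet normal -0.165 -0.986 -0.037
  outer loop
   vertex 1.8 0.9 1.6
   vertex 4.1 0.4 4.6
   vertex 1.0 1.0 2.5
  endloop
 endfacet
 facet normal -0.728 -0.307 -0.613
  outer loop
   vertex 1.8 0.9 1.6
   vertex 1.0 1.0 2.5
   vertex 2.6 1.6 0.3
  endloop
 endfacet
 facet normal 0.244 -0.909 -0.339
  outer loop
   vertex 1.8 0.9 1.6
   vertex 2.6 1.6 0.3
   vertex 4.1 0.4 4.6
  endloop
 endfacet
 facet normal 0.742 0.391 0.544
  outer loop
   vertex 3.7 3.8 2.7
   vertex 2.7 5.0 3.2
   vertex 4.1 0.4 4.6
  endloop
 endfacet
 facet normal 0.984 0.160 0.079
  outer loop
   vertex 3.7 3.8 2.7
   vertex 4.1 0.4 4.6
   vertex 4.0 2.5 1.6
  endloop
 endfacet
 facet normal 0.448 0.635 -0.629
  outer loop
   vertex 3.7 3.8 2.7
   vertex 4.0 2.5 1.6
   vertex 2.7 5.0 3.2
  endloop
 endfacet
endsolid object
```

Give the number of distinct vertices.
7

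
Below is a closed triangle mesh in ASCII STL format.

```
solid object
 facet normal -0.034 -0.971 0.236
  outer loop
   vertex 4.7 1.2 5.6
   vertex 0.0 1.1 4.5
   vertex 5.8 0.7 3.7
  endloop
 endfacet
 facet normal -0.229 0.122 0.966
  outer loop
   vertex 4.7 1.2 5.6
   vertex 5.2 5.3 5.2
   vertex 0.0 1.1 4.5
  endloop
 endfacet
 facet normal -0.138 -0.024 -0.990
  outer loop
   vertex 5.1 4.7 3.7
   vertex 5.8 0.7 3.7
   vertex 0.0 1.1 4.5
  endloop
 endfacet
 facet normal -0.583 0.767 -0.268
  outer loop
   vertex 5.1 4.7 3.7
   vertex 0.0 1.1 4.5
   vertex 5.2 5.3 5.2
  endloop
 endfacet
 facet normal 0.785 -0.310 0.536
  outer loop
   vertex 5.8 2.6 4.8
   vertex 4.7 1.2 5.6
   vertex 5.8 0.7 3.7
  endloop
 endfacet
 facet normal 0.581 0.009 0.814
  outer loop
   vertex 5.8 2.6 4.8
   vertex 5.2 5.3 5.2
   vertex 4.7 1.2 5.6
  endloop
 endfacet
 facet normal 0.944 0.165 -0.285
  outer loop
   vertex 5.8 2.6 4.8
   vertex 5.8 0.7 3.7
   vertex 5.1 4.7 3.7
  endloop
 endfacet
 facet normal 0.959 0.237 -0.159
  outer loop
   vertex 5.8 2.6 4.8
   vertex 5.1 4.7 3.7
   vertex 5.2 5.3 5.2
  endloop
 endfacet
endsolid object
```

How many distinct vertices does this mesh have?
6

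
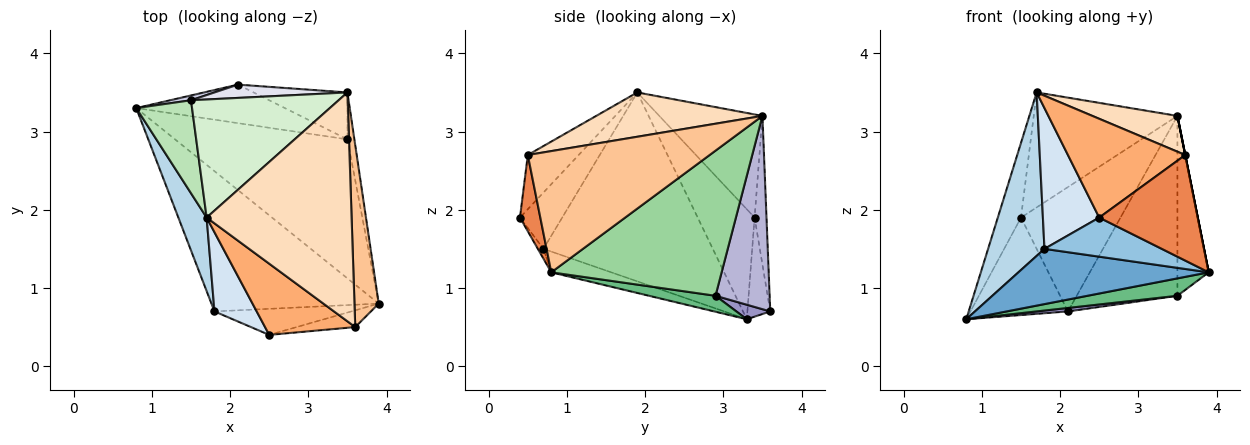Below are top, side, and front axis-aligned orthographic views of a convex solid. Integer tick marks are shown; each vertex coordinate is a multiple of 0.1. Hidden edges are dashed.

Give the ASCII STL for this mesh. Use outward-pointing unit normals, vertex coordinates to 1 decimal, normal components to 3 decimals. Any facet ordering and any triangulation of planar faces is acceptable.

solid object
 facet normal -0.115 -0.364 -0.924
  outer loop
   vertex 1.8 0.7 1.5
   vertex 0.8 3.3 0.6
   vertex 3.9 0.8 1.2
  endloop
 endfacet
 facet normal -0.040 -0.831 -0.554
  outer loop
   vertex 1.8 0.7 1.5
   vertex 3.9 0.8 1.2
   vertex 2.5 0.4 1.9
  endloop
 endfacet
 facet normal -0.939 -0.313 0.141
  outer loop
   vertex 1.8 0.7 1.5
   vertex 1.7 1.9 3.5
   vertex 0.8 3.3 0.6
  endloop
 endfacet
 facet normal -0.547 -0.730 0.410
  outer loop
   vertex 1.8 0.7 1.5
   vertex 2.5 0.4 1.9
   vertex 1.7 1.9 3.5
  endloop
 endfacet
 facet normal 0.200 -0.968 -0.154
  outer loop
   vertex 3.6 0.5 2.7
   vertex 2.5 0.4 1.9
   vertex 3.9 0.8 1.2
  endloop
 endfacet
 facet normal -0.332 -0.765 0.552
  outer loop
   vertex 3.6 0.5 2.7
   vertex 1.7 1.9 3.5
   vertex 2.5 0.4 1.9
  endloop
 endfacet
 facet normal 0.981 0.000 0.196
  outer loop
   vertex 3.6 0.5 2.7
   vertex 3.9 0.8 1.2
   vertex 3.5 3.5 3.2
  endloop
 endfacet
 facet normal 0.289 -0.148 0.946
  outer loop
   vertex 3.6 0.5 2.7
   vertex 3.5 3.5 3.2
   vertex 1.7 1.9 3.5
  endloop
 endfacet
 facet normal 0.091 -0.124 -0.988
  outer loop
   vertex 3.5 2.9 0.9
   vertex 3.9 0.8 1.2
   vertex 0.8 3.3 0.6
  endloop
 endfacet
 facet normal 0.982 0.180 -0.047
  outer loop
   vertex 3.5 2.9 0.9
   vertex 3.5 3.5 3.2
   vertex 3.9 0.8 1.2
  endloop
 endfacet
 facet normal -0.838 0.342 0.425
  outer loop
   vertex 1.5 3.4 1.9
   vertex 0.8 3.3 0.6
   vertex 1.7 1.9 3.5
  endloop
 endfacet
 facet normal -0.448 0.624 0.641
  outer loop
   vertex 1.5 3.4 1.9
   vertex 1.7 1.9 3.5
   vertex 3.5 3.5 3.2
  endloop
 endfacet
 facet normal 0.097 -0.089 -0.991
  outer loop
   vertex 2.1 3.6 0.7
   vertex 3.5 2.9 0.9
   vertex 0.8 3.3 0.6
  endloop
 endfacet
 facet normal 0.461 0.859 -0.224
  outer loop
   vertex 2.1 3.6 0.7
   vertex 3.5 3.5 3.2
   vertex 3.5 2.9 0.9
  endloop
 endfacet
 facet normal -0.228 0.972 0.048
  outer loop
   vertex 2.1 3.6 0.7
   vertex 0.8 3.3 0.6
   vertex 1.5 3.4 1.9
  endloop
 endfacet
 facet normal -0.118 0.987 0.106
  outer loop
   vertex 2.1 3.6 0.7
   vertex 1.5 3.4 1.9
   vertex 3.5 3.5 3.2
  endloop
 endfacet
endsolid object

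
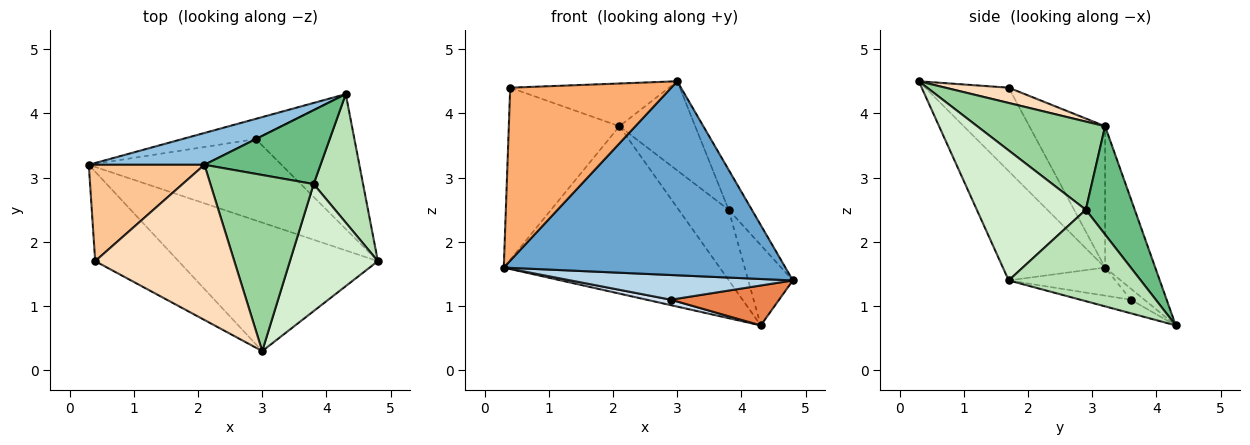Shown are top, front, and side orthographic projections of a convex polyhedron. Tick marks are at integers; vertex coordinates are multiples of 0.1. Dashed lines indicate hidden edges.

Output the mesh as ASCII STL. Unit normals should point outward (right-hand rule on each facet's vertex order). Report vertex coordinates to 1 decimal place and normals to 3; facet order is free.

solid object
 facet normal -0.290 -0.798 -0.529
  outer loop
   vertex 3.0 0.3 4.5
   vertex 0.3 3.2 1.6
   vertex 4.8 1.7 1.4
  endloop
 endfacet
 facet normal -0.222 0.958 0.182
  outer loop
   vertex 2.1 3.2 3.8
   vertex 4.3 4.3 0.7
   vertex 0.3 3.2 1.6
  endloop
 endfacet
 facet normal -0.138 -0.288 -0.948
  outer loop
   vertex 2.9 3.6 1.1
   vertex 4.8 1.7 1.4
   vertex 0.3 3.2 1.6
  endloop
 endfacet
 facet normal -0.144 -0.258 -0.955
  outer loop
   vertex 2.9 3.6 1.1
   vertex 0.3 3.2 1.6
   vertex 4.3 4.3 0.7
  endloop
 endfacet
 facet normal -0.131 -0.281 -0.951
  outer loop
   vertex 2.9 3.6 1.1
   vertex 4.3 4.3 0.7
   vertex 4.8 1.7 1.4
  endloop
 endfacet
 facet normal -0.418 -0.807 -0.417
  outer loop
   vertex 0.4 1.7 4.4
   vertex 0.3 3.2 1.6
   vertex 3.0 0.3 4.5
  endloop
 endfacet
 facet normal -0.513 0.749 0.420
  outer loop
   vertex 0.4 1.7 4.4
   vertex 2.1 3.2 3.8
   vertex 0.3 3.2 1.6
  endloop
 endfacet
 facet normal 0.105 0.264 0.959
  outer loop
   vertex 0.4 1.7 4.4
   vertex 3.0 0.3 4.5
   vertex 2.1 3.2 3.8
  endloop
 endfacet
 facet normal 0.560 0.572 0.600
  outer loop
   vertex 3.8 2.9 2.5
   vertex 4.3 4.3 0.7
   vertex 2.1 3.2 3.8
  endloop
 endfacet
 facet normal 0.606 0.359 0.710
  outer loop
   vertex 3.8 2.9 2.5
   vertex 2.1 3.2 3.8
   vertex 3.0 0.3 4.5
  endloop
 endfacet
 facet normal 0.843 0.285 0.456
  outer loop
   vertex 3.8 2.9 2.5
   vertex 4.8 1.7 1.4
   vertex 4.3 4.3 0.7
  endloop
 endfacet
 facet normal 0.816 0.174 0.552
  outer loop
   vertex 3.8 2.9 2.5
   vertex 3.0 0.3 4.5
   vertex 4.8 1.7 1.4
  endloop
 endfacet
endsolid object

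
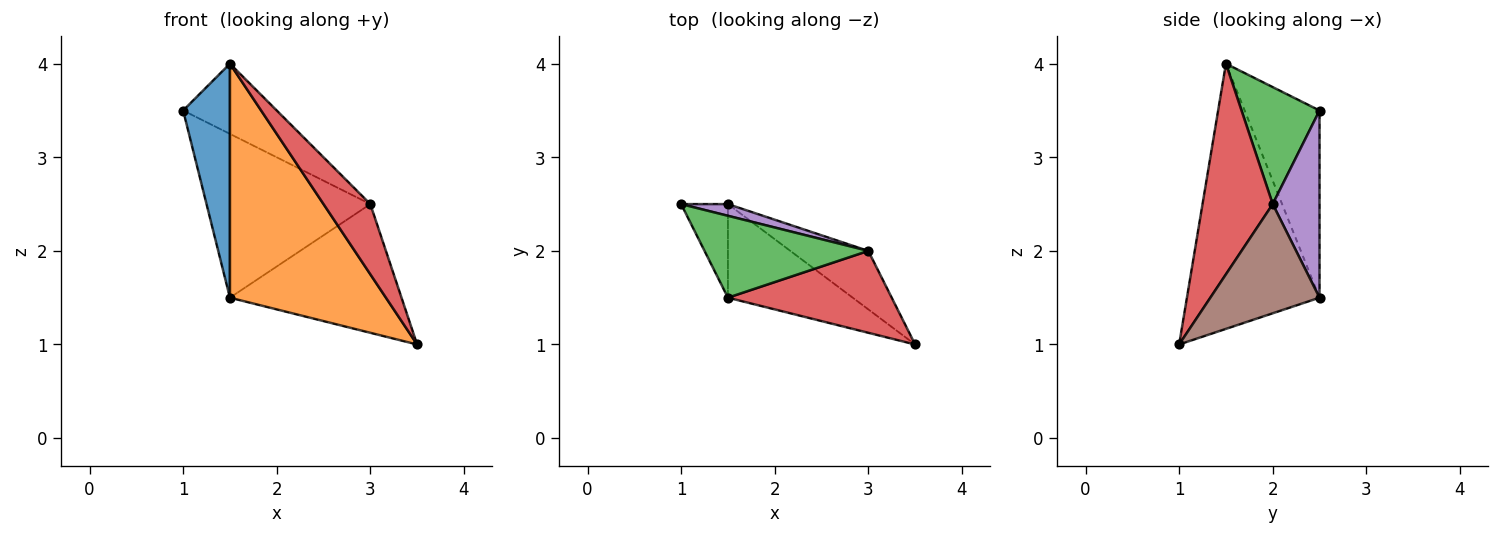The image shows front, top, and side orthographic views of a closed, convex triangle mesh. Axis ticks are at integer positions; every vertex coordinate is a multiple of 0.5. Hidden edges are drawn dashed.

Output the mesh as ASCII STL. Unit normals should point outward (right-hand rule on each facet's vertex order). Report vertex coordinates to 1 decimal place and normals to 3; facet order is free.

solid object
 facet normal -0.830 -0.518 -0.207
  outer loop
   vertex 1.5 2.5 1.5
   vertex 1.5 1.5 4.0
   vertex 1.0 2.5 3.5
  endloop
 endfacet
 facet normal -0.620 -0.729 -0.292
  outer loop
   vertex 1.5 2.5 1.5
   vertex 3.5 1.0 1.0
   vertex 1.5 1.5 4.0
  endloop
 endfacet
 facet normal 0.477 0.572 0.667
  outer loop
   vertex 3.0 2.0 2.5
   vertex 1.0 2.5 3.5
   vertex 1.5 1.5 4.0
  endloop
 endfacet
 facet normal 0.699 -0.466 0.543
  outer loop
   vertex 3.0 2.0 2.5
   vertex 1.5 1.5 4.0
   vertex 3.5 1.0 1.0
  endloop
 endfacet
 facet normal 0.274 0.959 0.069
  outer loop
   vertex 3.0 2.0 2.5
   vertex 1.5 2.5 1.5
   vertex 1.0 2.5 3.5
  endloop
 endfacet
 facet normal 0.501 0.788 -0.358
  outer loop
   vertex 3.0 2.0 2.5
   vertex 3.5 1.0 1.0
   vertex 1.5 2.5 1.5
  endloop
 endfacet
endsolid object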